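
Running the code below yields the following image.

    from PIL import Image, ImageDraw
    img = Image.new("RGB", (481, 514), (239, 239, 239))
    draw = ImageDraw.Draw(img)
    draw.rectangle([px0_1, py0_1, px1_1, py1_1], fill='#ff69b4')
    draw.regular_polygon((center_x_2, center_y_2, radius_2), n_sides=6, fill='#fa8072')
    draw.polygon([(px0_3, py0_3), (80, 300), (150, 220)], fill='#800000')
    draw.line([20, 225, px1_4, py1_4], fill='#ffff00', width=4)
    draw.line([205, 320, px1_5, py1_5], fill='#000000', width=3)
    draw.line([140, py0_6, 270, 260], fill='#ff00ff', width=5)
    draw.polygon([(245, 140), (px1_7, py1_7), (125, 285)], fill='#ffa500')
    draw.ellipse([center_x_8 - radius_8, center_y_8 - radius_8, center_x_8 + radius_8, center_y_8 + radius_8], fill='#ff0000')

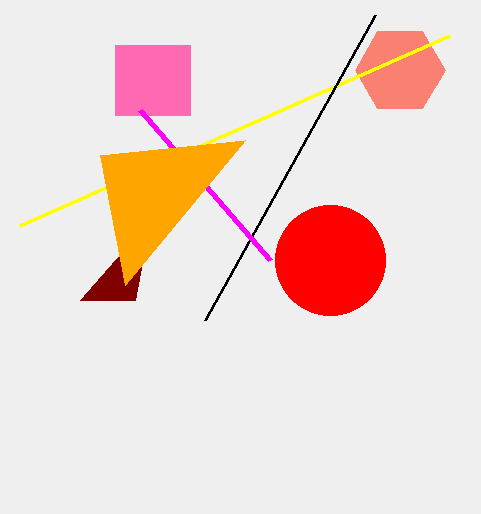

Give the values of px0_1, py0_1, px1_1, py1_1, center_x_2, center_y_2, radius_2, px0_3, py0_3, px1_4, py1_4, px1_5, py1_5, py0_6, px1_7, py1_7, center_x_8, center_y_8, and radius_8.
px0_1 = 115
py0_1 = 45
px1_1 = 190
py1_1 = 115
center_x_2 = 400
center_y_2 = 70
radius_2 = 45
px0_3 = 135
py0_3 = 300
px1_4 = 450
py1_4 = 35
px1_5 = 375
py1_5 = 15
py0_6 = 110
px1_7 = 100
py1_7 = 155
center_x_8 = 330
center_y_8 = 260
radius_8 = 55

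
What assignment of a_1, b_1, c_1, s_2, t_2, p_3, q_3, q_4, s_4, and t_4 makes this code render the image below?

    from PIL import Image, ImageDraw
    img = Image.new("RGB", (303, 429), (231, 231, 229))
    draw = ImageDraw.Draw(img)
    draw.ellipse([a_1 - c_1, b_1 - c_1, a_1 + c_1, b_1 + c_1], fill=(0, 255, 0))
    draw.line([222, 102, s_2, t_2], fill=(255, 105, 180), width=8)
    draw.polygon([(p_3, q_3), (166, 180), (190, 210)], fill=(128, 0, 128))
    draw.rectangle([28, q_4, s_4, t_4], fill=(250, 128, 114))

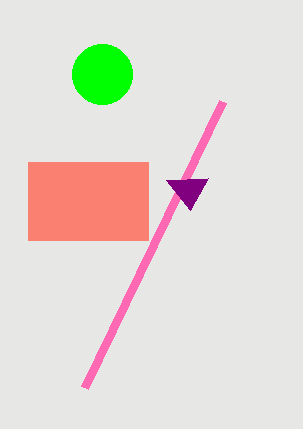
a_1 = 102
b_1 = 74
c_1 = 30
s_2 = 84
t_2 = 388
p_3 = 208
q_3 = 178
q_4 = 162
s_4 = 148
t_4 = 240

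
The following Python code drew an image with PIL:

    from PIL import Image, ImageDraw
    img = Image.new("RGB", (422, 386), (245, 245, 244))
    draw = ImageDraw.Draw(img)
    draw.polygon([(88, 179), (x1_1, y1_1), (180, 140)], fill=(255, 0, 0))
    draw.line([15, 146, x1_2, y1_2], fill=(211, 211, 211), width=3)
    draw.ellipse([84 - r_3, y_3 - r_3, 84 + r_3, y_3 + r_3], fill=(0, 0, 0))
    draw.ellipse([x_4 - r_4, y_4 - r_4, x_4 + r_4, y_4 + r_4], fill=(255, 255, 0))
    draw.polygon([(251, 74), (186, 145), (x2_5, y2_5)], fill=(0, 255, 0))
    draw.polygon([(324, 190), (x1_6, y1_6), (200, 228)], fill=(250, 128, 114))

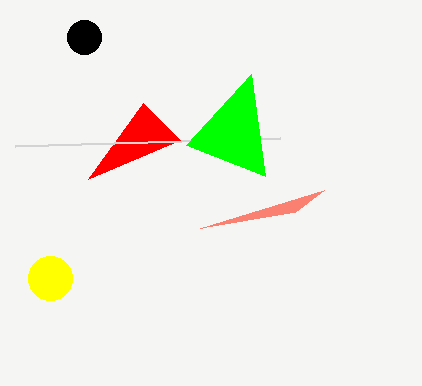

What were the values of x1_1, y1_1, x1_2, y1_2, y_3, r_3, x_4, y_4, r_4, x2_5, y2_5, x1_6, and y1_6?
x1_1 = 143; y1_1 = 103; x1_2 = 280; y1_2 = 138; y_3 = 37; r_3 = 17; x_4 = 50; y_4 = 278; r_4 = 22; x2_5 = 265; y2_5 = 176; x1_6 = 295; y1_6 = 212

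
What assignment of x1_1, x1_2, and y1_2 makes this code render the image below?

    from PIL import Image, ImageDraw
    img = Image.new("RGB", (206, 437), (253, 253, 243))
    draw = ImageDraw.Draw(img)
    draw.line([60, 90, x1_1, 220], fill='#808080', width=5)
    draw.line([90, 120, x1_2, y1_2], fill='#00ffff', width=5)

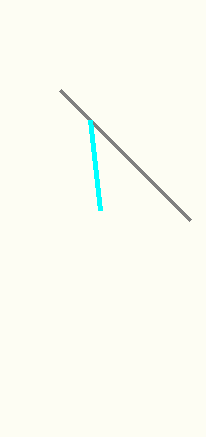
x1_1 = 190; x1_2 = 100; y1_2 = 210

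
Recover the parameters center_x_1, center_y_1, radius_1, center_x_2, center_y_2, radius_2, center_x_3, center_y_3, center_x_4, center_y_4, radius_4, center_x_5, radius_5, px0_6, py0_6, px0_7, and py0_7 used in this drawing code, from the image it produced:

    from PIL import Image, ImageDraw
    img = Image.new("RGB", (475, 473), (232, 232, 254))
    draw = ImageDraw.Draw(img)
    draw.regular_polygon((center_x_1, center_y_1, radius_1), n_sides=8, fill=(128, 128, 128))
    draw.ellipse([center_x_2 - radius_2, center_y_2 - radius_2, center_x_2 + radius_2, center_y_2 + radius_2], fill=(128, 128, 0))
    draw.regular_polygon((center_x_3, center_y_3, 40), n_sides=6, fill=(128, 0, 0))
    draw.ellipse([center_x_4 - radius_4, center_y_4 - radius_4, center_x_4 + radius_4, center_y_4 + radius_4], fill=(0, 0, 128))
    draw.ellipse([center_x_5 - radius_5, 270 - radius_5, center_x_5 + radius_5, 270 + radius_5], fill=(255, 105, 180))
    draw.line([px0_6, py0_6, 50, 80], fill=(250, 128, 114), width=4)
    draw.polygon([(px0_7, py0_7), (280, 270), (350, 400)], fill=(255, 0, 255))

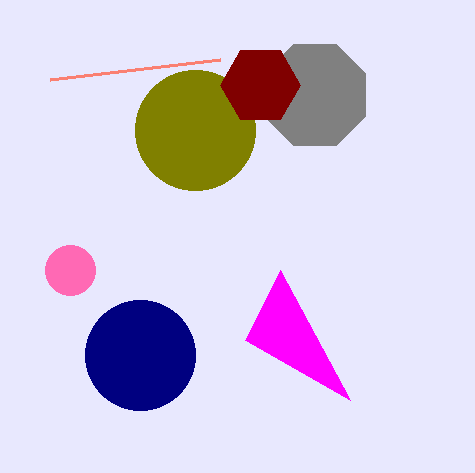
center_x_1 = 315; center_y_1 = 95; radius_1 = 55; center_x_2 = 195; center_y_2 = 130; radius_2 = 60; center_x_3 = 260; center_y_3 = 85; center_x_4 = 140; center_y_4 = 355; radius_4 = 55; center_x_5 = 70; radius_5 = 25; px0_6 = 220; py0_6 = 60; px0_7 = 245; py0_7 = 340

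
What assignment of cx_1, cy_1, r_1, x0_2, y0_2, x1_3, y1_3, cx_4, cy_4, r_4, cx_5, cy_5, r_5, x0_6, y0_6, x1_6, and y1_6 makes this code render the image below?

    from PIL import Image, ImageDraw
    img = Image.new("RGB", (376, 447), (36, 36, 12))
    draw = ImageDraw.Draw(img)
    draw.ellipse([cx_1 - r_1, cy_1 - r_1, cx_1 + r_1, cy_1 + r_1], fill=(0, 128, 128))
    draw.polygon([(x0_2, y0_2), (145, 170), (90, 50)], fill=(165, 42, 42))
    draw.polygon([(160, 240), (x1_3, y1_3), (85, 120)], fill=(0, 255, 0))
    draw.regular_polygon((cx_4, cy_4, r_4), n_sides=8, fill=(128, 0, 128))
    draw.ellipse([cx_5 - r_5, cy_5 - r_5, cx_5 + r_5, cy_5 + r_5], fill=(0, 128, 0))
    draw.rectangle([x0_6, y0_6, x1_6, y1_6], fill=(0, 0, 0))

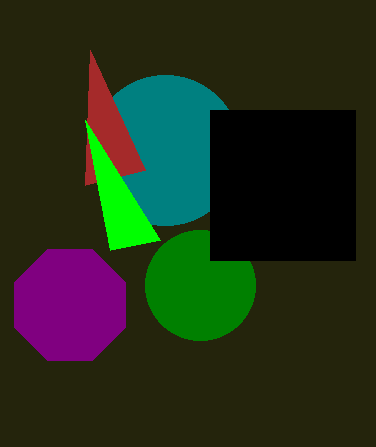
cx_1 = 165; cy_1 = 150; r_1 = 75; x0_2 = 85; y0_2 = 185; x1_3 = 110; y1_3 = 250; cx_4 = 70; cy_4 = 305; r_4 = 60; cx_5 = 200; cy_5 = 285; r_5 = 55; x0_6 = 210; y0_6 = 110; x1_6 = 355; y1_6 = 260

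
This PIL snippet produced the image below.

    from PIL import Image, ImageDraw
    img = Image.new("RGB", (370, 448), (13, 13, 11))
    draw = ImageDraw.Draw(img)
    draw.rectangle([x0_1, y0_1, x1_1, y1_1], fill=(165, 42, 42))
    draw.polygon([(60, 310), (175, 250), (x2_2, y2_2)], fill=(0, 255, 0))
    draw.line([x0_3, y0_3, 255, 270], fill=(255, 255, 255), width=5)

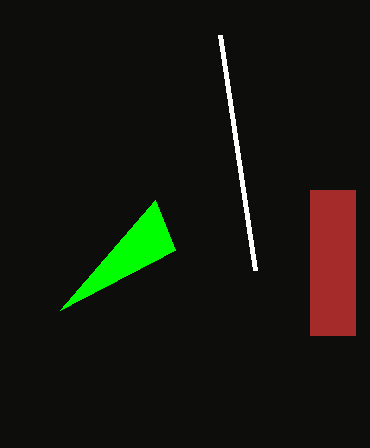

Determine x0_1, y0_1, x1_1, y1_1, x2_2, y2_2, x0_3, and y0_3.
x0_1 = 310, y0_1 = 190, x1_1 = 355, y1_1 = 335, x2_2 = 155, y2_2 = 200, x0_3 = 220, y0_3 = 35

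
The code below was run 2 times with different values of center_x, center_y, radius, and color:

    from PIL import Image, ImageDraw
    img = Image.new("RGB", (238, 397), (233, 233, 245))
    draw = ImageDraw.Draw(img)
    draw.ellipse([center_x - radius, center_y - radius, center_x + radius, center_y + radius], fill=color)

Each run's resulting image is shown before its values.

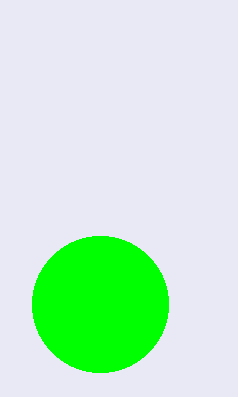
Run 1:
center_x = 100
center_y = 304
radius = 68
color = 'lime'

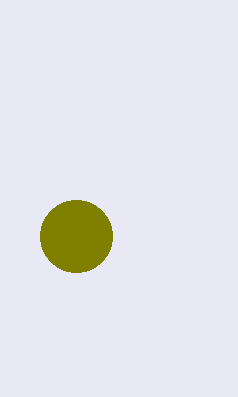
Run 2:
center_x = 76
center_y = 236
radius = 36
color = 'olive'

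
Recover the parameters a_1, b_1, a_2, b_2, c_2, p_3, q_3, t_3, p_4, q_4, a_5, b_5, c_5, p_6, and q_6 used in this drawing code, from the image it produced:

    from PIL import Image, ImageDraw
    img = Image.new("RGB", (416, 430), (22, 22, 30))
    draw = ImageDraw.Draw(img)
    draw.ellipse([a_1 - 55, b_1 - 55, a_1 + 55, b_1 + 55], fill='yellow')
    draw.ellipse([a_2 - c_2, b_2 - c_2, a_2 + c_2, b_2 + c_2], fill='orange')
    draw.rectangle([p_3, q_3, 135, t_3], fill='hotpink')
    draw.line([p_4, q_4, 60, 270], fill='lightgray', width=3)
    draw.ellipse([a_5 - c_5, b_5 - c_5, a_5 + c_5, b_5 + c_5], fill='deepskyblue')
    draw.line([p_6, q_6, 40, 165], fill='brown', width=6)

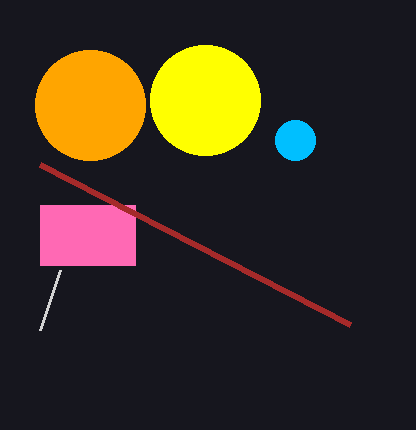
a_1 = 205; b_1 = 100; a_2 = 90; b_2 = 105; c_2 = 55; p_3 = 40; q_3 = 205; t_3 = 265; p_4 = 40; q_4 = 330; a_5 = 295; b_5 = 140; c_5 = 20; p_6 = 350; q_6 = 325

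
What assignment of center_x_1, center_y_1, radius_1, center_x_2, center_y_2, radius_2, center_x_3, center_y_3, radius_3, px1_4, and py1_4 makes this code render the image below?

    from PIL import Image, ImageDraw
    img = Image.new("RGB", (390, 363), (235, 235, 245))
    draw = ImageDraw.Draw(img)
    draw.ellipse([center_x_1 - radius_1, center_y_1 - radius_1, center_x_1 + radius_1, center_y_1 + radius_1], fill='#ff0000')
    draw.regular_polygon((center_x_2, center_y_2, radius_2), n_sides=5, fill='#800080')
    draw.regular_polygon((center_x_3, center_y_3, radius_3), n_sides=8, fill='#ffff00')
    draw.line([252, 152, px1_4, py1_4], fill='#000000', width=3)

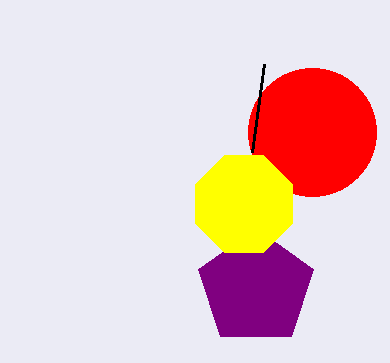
center_x_1 = 312; center_y_1 = 132; radius_1 = 64; center_x_2 = 256; center_y_2 = 288; radius_2 = 60; center_x_3 = 244; center_y_3 = 204; radius_3 = 52; px1_4 = 264; py1_4 = 64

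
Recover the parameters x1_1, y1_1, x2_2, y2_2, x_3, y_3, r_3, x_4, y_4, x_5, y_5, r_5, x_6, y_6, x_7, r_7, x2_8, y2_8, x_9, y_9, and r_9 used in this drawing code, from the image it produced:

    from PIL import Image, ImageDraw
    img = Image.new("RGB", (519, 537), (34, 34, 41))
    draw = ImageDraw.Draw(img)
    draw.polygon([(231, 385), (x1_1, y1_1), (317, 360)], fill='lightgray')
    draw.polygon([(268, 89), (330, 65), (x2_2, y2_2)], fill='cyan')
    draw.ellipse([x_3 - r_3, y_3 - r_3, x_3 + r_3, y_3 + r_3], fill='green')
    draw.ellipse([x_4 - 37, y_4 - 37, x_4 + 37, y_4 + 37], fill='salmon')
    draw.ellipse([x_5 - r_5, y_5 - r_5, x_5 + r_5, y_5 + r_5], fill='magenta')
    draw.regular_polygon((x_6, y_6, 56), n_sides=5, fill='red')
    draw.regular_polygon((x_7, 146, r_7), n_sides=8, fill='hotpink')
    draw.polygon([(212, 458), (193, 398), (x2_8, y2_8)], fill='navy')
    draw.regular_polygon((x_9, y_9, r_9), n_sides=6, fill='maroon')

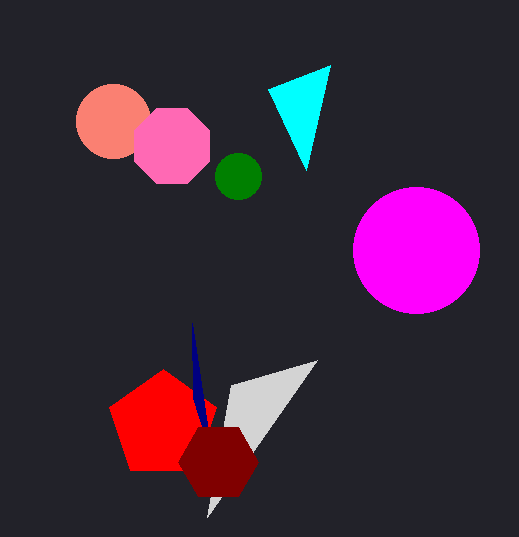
x1_1 = 207, y1_1 = 517, x2_2 = 306, y2_2 = 170, x_3 = 238, y_3 = 176, r_3 = 23, x_4 = 113, y_4 = 121, x_5 = 416, y_5 = 250, r_5 = 63, x_6 = 163, y_6 = 425, x_7 = 172, r_7 = 41, x2_8 = 192, y2_8 = 323, x_9 = 218, y_9 = 462, r_9 = 40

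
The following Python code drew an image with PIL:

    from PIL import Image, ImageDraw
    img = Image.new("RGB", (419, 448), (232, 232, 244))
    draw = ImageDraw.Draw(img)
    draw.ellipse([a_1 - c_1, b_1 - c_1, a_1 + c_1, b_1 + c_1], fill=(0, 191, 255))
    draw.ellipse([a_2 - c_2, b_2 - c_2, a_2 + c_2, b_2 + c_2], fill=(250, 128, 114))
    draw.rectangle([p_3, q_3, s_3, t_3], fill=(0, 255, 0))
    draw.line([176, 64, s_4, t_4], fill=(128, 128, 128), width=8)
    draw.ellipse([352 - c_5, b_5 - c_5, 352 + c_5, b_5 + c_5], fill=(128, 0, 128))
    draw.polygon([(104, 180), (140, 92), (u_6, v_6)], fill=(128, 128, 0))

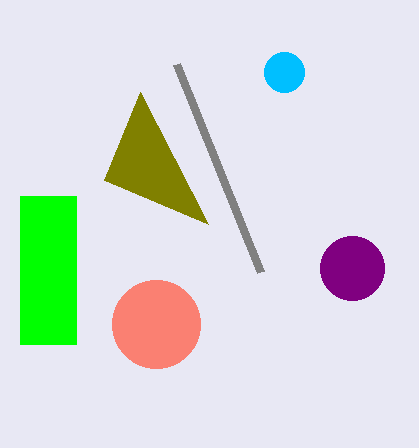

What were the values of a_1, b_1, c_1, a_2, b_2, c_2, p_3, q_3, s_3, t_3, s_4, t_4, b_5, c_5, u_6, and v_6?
a_1 = 284; b_1 = 72; c_1 = 20; a_2 = 156; b_2 = 324; c_2 = 44; p_3 = 20; q_3 = 196; s_3 = 76; t_3 = 344; s_4 = 260; t_4 = 272; b_5 = 268; c_5 = 32; u_6 = 208; v_6 = 224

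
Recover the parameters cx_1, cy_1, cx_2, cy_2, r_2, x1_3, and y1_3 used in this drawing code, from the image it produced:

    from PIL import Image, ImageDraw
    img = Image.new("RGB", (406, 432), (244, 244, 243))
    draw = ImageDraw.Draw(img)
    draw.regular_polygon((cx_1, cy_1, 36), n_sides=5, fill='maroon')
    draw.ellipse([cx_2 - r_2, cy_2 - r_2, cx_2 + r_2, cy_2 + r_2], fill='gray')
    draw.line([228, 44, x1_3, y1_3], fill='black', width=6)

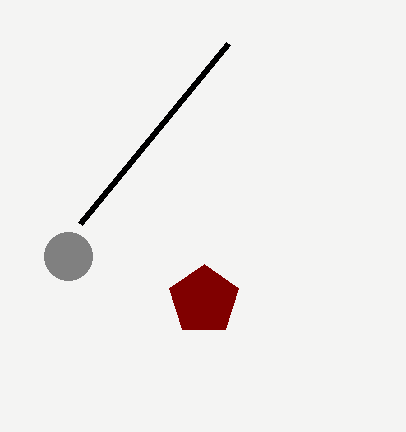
cx_1 = 204
cy_1 = 300
cx_2 = 68
cy_2 = 256
r_2 = 24
x1_3 = 80
y1_3 = 224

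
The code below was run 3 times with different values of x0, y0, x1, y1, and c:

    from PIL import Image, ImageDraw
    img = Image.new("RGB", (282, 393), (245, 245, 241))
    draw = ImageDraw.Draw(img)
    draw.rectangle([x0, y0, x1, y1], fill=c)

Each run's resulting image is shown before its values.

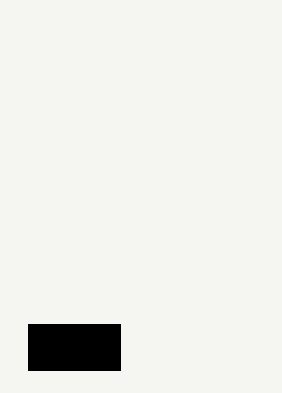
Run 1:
x0 = 28; y0 = 324; x1 = 120; y1 = 370; c = 'black'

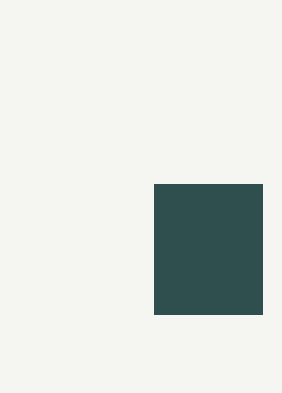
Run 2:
x0 = 154; y0 = 184; x1 = 262; y1 = 314; c = 'darkslategray'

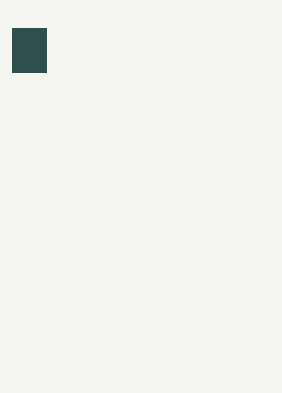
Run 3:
x0 = 12
y0 = 28
x1 = 46
y1 = 72
c = 'darkslategray'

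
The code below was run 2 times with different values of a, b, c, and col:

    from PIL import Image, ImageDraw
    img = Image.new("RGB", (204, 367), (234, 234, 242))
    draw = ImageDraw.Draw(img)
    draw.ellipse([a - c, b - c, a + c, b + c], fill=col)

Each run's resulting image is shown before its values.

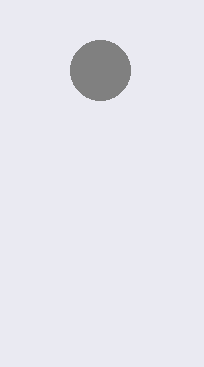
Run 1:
a = 100
b = 70
c = 30
col = 'gray'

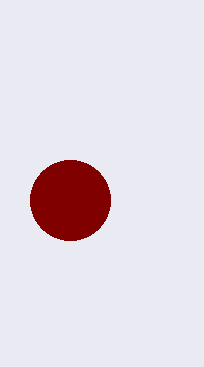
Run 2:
a = 70, b = 200, c = 40, col = 'maroon'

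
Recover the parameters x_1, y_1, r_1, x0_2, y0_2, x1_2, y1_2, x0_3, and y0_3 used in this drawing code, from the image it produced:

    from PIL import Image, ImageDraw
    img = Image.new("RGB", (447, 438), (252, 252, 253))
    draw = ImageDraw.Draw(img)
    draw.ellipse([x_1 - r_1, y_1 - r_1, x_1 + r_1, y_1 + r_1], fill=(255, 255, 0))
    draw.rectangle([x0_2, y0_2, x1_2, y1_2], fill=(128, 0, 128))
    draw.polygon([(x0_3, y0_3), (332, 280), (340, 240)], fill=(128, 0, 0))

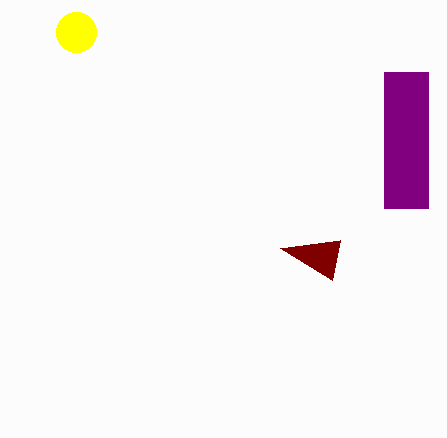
x_1 = 76, y_1 = 32, r_1 = 20, x0_2 = 384, y0_2 = 72, x1_2 = 428, y1_2 = 208, x0_3 = 280, y0_3 = 248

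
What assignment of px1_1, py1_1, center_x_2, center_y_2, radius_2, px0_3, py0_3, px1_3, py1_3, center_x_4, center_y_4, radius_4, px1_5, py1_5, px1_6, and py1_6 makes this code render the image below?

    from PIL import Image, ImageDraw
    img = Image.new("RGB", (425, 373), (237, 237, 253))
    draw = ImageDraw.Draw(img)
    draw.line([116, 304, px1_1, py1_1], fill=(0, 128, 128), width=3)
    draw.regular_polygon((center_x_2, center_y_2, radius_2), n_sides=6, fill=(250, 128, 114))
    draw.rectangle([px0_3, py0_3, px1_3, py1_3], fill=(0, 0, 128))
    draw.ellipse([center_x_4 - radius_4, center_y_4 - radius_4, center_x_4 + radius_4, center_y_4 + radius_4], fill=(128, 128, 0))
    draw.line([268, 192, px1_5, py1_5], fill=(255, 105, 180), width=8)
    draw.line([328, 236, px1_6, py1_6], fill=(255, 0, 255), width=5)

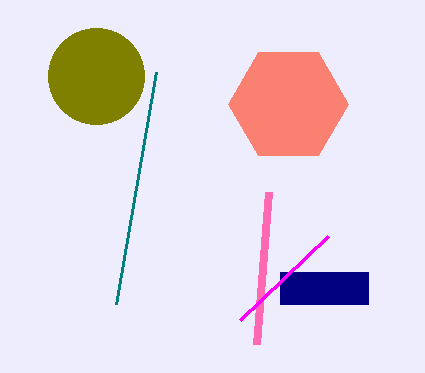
px1_1 = 156, py1_1 = 72, center_x_2 = 288, center_y_2 = 104, radius_2 = 60, px0_3 = 280, py0_3 = 272, px1_3 = 368, py1_3 = 304, center_x_4 = 96, center_y_4 = 76, radius_4 = 48, px1_5 = 256, py1_5 = 344, px1_6 = 240, py1_6 = 320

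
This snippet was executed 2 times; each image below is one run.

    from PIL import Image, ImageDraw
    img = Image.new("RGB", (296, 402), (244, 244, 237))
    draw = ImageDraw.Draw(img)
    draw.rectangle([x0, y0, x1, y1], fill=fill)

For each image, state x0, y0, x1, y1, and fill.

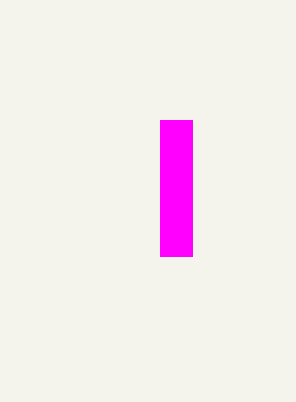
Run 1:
x0 = 160
y0 = 120
x1 = 192
y1 = 256
fill = 'magenta'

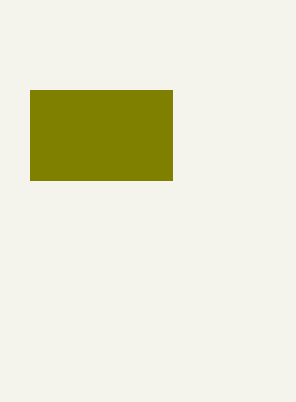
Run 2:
x0 = 30, y0 = 90, x1 = 172, y1 = 180, fill = 'olive'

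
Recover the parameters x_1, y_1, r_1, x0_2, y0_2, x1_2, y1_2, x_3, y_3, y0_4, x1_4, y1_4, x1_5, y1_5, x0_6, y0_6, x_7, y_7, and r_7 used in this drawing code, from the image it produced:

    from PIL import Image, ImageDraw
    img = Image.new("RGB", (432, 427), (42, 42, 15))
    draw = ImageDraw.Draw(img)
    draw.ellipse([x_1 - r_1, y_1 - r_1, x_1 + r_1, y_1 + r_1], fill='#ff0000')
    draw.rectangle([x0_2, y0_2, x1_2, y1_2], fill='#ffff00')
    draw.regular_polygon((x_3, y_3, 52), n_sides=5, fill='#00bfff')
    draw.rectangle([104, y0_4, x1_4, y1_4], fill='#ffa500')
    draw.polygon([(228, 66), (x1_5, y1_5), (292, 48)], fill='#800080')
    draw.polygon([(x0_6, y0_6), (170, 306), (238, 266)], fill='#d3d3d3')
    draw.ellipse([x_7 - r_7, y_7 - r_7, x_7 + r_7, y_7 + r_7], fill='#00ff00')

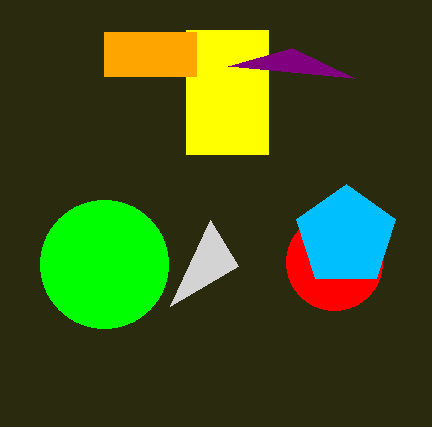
x_1 = 334; y_1 = 262; r_1 = 48; x0_2 = 186; y0_2 = 30; x1_2 = 268; y1_2 = 154; x_3 = 346; y_3 = 236; y0_4 = 32; x1_4 = 196; y1_4 = 76; x1_5 = 354; y1_5 = 78; x0_6 = 210; y0_6 = 220; x_7 = 104; y_7 = 264; r_7 = 64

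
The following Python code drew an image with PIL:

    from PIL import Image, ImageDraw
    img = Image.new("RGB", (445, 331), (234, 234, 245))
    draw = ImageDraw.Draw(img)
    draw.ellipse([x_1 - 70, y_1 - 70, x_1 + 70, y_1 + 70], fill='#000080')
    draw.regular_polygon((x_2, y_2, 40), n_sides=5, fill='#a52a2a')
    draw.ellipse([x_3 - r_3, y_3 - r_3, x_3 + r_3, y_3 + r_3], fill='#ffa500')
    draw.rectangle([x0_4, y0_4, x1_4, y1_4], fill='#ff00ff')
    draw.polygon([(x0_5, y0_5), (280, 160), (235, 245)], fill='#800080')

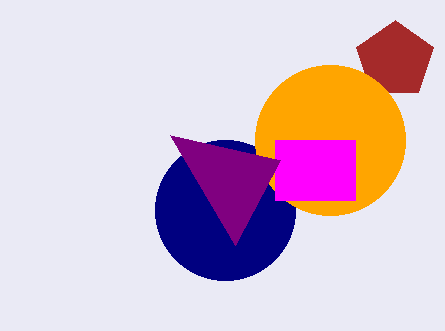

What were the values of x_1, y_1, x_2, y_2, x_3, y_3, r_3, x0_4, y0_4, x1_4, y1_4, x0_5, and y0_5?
x_1 = 225, y_1 = 210, x_2 = 395, y_2 = 60, x_3 = 330, y_3 = 140, r_3 = 75, x0_4 = 275, y0_4 = 140, x1_4 = 355, y1_4 = 200, x0_5 = 170, y0_5 = 135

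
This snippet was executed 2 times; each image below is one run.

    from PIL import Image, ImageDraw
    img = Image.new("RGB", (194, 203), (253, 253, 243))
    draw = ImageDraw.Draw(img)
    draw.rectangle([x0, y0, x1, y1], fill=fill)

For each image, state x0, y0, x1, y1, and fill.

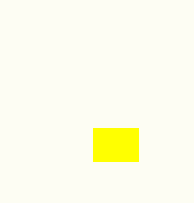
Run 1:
x0 = 93; y0 = 128; x1 = 138; y1 = 161; fill = 'yellow'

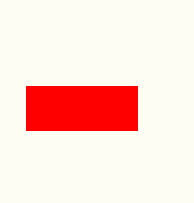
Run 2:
x0 = 26
y0 = 86
x1 = 137
y1 = 130
fill = 'red'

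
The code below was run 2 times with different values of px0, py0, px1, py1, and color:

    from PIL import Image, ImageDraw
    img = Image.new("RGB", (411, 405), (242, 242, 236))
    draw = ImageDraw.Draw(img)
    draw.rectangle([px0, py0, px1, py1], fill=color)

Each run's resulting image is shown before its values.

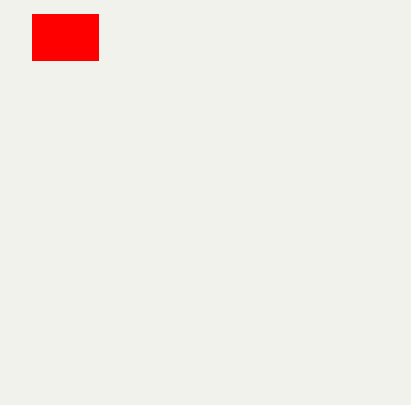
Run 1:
px0 = 32
py0 = 14
px1 = 98
py1 = 60
color = 'red'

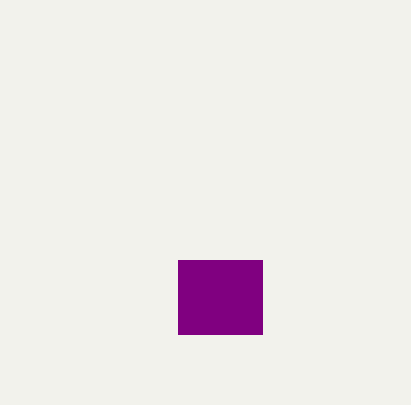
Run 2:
px0 = 178, py0 = 260, px1 = 262, py1 = 334, color = 'purple'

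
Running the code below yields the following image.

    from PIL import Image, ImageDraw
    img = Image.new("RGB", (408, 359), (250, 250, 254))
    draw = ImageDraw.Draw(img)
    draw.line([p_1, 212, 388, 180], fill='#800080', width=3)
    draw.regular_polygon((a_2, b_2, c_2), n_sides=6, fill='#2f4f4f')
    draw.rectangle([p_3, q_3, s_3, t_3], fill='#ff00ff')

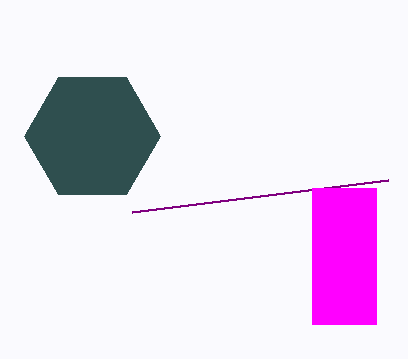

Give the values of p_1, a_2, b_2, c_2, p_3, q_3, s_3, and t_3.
p_1 = 132
a_2 = 92
b_2 = 136
c_2 = 68
p_3 = 312
q_3 = 188
s_3 = 376
t_3 = 324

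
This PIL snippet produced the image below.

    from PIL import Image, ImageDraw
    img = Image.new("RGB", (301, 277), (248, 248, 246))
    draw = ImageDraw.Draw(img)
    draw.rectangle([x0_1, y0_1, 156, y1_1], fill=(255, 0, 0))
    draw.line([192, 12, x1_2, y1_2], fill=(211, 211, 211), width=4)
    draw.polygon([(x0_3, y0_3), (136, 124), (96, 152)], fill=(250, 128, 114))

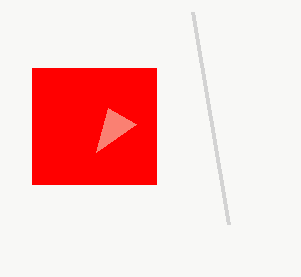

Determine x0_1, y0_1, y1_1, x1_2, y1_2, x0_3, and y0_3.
x0_1 = 32, y0_1 = 68, y1_1 = 184, x1_2 = 228, y1_2 = 224, x0_3 = 108, y0_3 = 108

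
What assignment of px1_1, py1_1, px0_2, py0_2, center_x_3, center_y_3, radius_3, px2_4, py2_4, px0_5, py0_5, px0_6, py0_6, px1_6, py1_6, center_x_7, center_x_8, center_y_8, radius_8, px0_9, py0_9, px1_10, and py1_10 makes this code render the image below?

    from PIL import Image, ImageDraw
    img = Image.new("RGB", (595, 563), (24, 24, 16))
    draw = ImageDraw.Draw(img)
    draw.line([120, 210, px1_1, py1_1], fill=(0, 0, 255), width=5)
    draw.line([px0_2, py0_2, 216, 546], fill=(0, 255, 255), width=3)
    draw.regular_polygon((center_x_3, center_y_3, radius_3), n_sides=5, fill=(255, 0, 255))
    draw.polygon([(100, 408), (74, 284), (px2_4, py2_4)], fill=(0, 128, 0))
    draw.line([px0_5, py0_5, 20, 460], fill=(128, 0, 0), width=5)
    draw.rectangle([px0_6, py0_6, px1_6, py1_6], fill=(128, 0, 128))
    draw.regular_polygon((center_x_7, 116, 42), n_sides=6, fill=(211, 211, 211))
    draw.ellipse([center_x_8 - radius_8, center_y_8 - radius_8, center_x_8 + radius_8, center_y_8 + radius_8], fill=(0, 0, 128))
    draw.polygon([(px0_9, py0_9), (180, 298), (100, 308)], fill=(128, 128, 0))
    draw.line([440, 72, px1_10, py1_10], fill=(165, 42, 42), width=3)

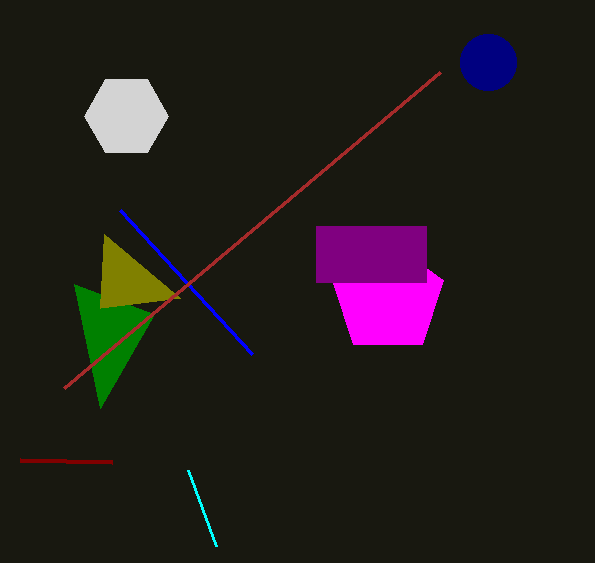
px1_1 = 252
py1_1 = 354
px0_2 = 188
py0_2 = 470
center_x_3 = 388
center_y_3 = 298
radius_3 = 58
px2_4 = 154
py2_4 = 314
px0_5 = 112
py0_5 = 462
px0_6 = 316
py0_6 = 226
px1_6 = 426
py1_6 = 282
center_x_7 = 126
center_x_8 = 488
center_y_8 = 62
radius_8 = 28
px0_9 = 104
py0_9 = 234
px1_10 = 64
py1_10 = 388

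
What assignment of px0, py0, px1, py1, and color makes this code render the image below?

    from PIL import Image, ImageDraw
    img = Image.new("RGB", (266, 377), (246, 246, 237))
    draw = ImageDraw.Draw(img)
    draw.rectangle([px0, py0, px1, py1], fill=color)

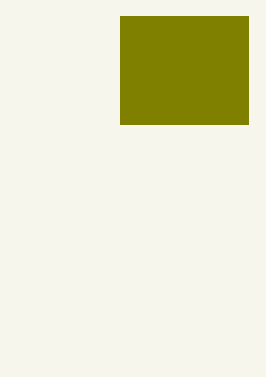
px0 = 120
py0 = 16
px1 = 248
py1 = 124
color = 'olive'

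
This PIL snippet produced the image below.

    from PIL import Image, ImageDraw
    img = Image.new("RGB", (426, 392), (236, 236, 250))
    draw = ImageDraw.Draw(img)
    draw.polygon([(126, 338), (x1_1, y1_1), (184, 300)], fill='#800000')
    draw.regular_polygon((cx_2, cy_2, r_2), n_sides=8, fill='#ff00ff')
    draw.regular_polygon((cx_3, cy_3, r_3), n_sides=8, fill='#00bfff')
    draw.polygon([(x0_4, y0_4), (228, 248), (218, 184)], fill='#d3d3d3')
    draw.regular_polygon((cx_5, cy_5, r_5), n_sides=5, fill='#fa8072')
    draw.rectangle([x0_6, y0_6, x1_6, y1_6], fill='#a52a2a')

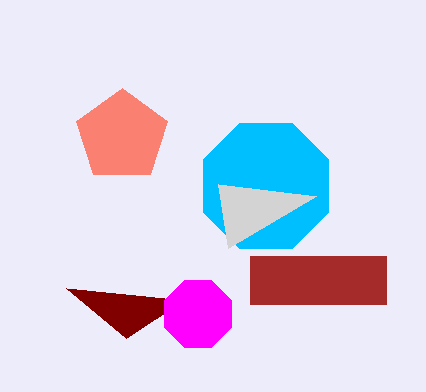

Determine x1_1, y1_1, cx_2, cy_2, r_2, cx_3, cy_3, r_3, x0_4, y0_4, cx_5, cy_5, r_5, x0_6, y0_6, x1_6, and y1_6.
x1_1 = 66, y1_1 = 288, cx_2 = 198, cy_2 = 314, r_2 = 36, cx_3 = 266, cy_3 = 186, r_3 = 68, x0_4 = 316, y0_4 = 196, cx_5 = 122, cy_5 = 136, r_5 = 48, x0_6 = 250, y0_6 = 256, x1_6 = 386, y1_6 = 304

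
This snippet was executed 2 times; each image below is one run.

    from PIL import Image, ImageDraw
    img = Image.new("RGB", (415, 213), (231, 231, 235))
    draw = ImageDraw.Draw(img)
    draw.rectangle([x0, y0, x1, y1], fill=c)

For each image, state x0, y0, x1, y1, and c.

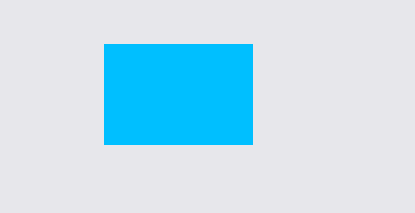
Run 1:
x0 = 104, y0 = 44, x1 = 252, y1 = 144, c = 'deepskyblue'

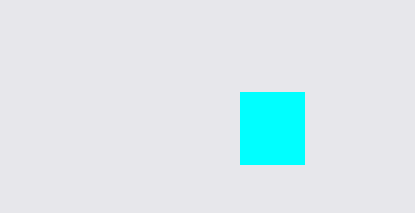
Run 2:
x0 = 240; y0 = 92; x1 = 304; y1 = 164; c = 'cyan'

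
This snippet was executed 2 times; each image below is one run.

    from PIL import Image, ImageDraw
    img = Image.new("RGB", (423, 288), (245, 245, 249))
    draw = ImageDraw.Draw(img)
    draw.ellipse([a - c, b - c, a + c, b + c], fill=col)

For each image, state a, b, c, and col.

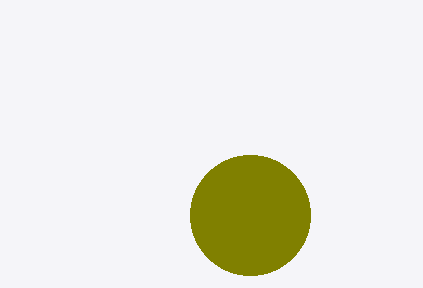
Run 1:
a = 250
b = 215
c = 60
col = 'olive'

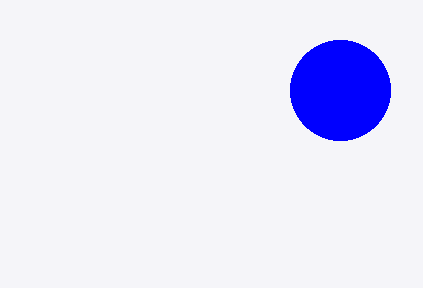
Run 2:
a = 340; b = 90; c = 50; col = 'blue'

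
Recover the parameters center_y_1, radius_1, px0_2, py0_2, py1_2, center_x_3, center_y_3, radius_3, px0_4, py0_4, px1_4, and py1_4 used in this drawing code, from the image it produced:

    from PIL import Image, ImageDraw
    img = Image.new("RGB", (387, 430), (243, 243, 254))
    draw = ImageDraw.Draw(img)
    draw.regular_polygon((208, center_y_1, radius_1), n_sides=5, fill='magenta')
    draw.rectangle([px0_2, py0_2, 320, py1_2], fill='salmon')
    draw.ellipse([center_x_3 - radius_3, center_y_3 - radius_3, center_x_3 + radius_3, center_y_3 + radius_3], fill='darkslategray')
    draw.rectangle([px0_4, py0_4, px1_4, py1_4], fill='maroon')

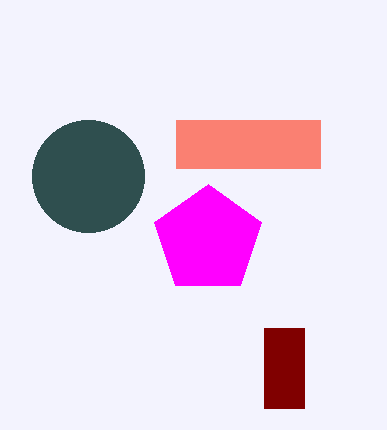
center_y_1 = 240
radius_1 = 56
px0_2 = 176
py0_2 = 120
py1_2 = 168
center_x_3 = 88
center_y_3 = 176
radius_3 = 56
px0_4 = 264
py0_4 = 328
px1_4 = 304
py1_4 = 408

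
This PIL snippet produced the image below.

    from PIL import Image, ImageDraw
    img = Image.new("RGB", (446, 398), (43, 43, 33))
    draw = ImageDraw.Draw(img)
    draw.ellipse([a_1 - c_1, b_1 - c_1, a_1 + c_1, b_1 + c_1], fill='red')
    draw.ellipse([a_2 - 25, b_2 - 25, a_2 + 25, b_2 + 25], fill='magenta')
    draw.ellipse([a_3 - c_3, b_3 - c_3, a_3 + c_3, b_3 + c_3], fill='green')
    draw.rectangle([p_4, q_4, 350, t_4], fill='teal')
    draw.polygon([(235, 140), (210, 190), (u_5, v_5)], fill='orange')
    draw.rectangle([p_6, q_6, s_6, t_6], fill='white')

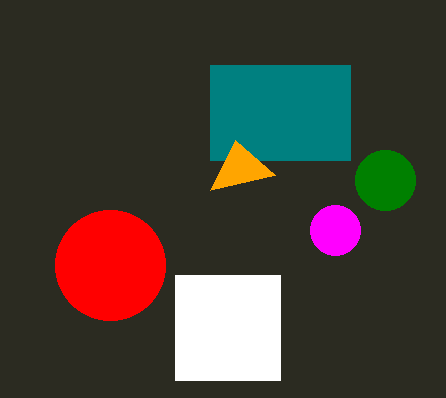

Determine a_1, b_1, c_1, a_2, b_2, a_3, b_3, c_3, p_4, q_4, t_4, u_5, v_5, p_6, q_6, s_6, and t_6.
a_1 = 110, b_1 = 265, c_1 = 55, a_2 = 335, b_2 = 230, a_3 = 385, b_3 = 180, c_3 = 30, p_4 = 210, q_4 = 65, t_4 = 160, u_5 = 275, v_5 = 175, p_6 = 175, q_6 = 275, s_6 = 280, t_6 = 380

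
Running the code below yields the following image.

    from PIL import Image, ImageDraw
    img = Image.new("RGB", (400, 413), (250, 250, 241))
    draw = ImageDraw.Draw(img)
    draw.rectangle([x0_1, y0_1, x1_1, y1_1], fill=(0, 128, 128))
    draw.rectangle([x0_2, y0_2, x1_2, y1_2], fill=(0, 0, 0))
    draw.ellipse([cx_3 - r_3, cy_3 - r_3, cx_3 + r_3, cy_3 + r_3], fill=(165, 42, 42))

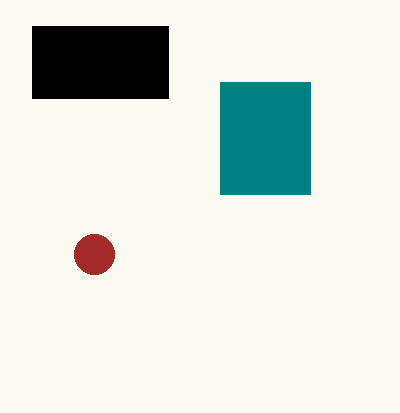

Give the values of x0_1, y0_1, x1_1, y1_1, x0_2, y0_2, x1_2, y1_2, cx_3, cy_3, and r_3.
x0_1 = 220
y0_1 = 82
x1_1 = 310
y1_1 = 194
x0_2 = 32
y0_2 = 26
x1_2 = 168
y1_2 = 98
cx_3 = 94
cy_3 = 254
r_3 = 20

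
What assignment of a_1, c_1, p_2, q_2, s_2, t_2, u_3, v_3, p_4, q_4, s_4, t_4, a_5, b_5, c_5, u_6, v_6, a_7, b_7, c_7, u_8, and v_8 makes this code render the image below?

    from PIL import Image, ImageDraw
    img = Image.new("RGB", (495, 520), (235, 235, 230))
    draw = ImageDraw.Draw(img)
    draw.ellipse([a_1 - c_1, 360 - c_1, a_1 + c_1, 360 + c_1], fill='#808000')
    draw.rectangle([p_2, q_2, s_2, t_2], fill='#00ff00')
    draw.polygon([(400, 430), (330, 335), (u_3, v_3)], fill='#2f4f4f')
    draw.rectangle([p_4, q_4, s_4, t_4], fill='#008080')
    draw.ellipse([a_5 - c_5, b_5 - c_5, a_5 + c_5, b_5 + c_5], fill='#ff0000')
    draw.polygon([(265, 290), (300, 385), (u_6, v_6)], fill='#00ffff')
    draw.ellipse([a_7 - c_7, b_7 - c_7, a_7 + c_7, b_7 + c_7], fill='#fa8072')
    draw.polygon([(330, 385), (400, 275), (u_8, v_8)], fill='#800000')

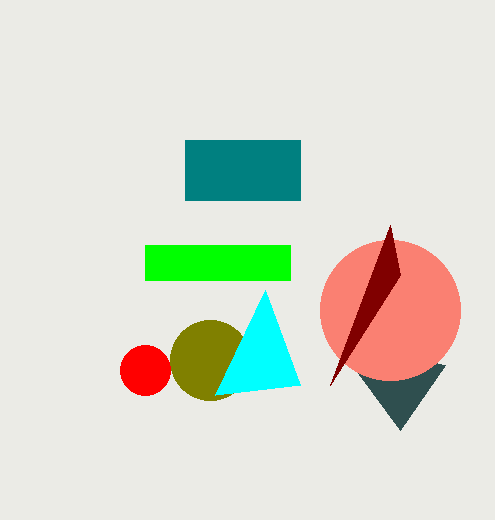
a_1 = 210, c_1 = 40, p_2 = 145, q_2 = 245, s_2 = 290, t_2 = 280, u_3 = 445, v_3 = 365, p_4 = 185, q_4 = 140, s_4 = 300, t_4 = 200, a_5 = 145, b_5 = 370, c_5 = 25, u_6 = 215, v_6 = 395, a_7 = 390, b_7 = 310, c_7 = 70, u_8 = 390, v_8 = 225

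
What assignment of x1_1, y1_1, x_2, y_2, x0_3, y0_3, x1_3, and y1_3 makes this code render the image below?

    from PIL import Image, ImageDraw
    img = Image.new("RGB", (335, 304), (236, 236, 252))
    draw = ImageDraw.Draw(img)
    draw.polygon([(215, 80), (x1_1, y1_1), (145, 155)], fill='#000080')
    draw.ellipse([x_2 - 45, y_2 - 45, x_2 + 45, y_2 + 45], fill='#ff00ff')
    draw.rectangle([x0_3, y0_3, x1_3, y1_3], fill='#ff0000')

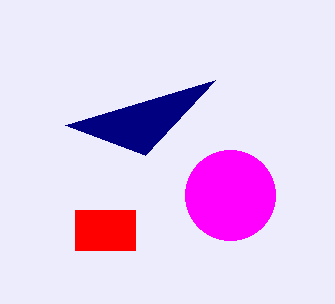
x1_1 = 65, y1_1 = 125, x_2 = 230, y_2 = 195, x0_3 = 75, y0_3 = 210, x1_3 = 135, y1_3 = 250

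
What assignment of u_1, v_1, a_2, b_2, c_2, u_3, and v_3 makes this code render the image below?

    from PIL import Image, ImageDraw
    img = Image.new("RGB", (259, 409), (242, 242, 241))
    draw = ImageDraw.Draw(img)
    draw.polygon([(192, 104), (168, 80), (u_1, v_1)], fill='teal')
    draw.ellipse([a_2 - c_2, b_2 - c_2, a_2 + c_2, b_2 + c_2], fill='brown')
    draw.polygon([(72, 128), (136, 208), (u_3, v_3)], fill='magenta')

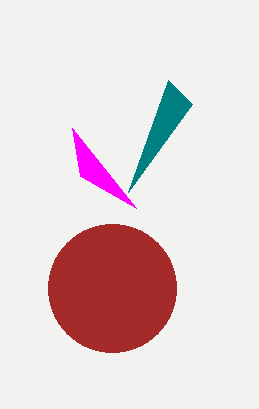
u_1 = 128, v_1 = 192, a_2 = 112, b_2 = 288, c_2 = 64, u_3 = 80, v_3 = 176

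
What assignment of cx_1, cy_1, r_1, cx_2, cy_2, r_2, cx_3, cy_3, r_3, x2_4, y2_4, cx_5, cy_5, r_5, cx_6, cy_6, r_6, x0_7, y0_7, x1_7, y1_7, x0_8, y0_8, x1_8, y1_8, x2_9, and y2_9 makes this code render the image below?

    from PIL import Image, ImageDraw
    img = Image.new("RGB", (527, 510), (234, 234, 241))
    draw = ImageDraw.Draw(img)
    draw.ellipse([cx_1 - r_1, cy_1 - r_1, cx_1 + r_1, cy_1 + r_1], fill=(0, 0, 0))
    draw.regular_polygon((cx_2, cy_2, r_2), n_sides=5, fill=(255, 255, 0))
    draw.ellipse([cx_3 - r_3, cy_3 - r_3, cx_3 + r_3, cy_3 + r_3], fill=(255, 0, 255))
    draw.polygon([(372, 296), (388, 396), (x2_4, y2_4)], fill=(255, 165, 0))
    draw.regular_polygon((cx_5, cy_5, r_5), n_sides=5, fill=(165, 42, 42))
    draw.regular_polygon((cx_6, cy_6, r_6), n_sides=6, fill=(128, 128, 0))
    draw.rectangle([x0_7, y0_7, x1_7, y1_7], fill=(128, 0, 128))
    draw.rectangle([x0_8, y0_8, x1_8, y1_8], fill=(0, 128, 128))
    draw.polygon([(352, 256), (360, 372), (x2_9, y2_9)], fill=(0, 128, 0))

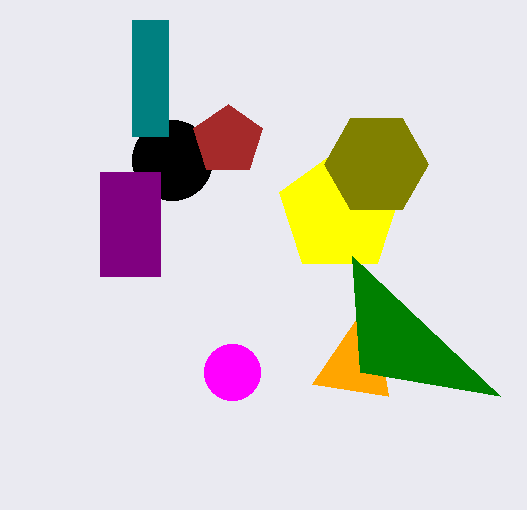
cx_1 = 172; cy_1 = 160; r_1 = 40; cx_2 = 340; cy_2 = 212; r_2 = 64; cx_3 = 232; cy_3 = 372; r_3 = 28; x2_4 = 312; y2_4 = 384; cx_5 = 228; cy_5 = 140; r_5 = 36; cx_6 = 376; cy_6 = 164; r_6 = 52; x0_7 = 100; y0_7 = 172; x1_7 = 160; y1_7 = 276; x0_8 = 132; y0_8 = 20; x1_8 = 168; y1_8 = 136; x2_9 = 500; y2_9 = 396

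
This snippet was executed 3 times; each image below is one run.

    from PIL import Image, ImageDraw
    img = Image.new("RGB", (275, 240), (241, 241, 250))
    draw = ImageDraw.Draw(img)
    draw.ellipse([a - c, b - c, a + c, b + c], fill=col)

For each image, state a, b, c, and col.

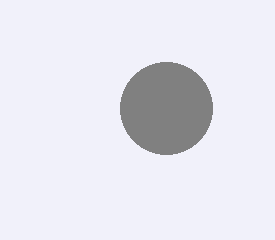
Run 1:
a = 166, b = 108, c = 46, col = 'gray'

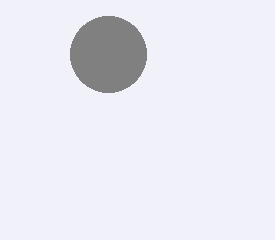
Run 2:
a = 108; b = 54; c = 38; col = 'gray'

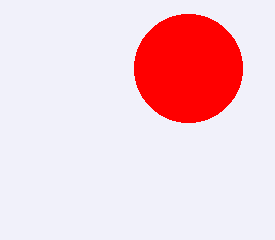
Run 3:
a = 188, b = 68, c = 54, col = 'red'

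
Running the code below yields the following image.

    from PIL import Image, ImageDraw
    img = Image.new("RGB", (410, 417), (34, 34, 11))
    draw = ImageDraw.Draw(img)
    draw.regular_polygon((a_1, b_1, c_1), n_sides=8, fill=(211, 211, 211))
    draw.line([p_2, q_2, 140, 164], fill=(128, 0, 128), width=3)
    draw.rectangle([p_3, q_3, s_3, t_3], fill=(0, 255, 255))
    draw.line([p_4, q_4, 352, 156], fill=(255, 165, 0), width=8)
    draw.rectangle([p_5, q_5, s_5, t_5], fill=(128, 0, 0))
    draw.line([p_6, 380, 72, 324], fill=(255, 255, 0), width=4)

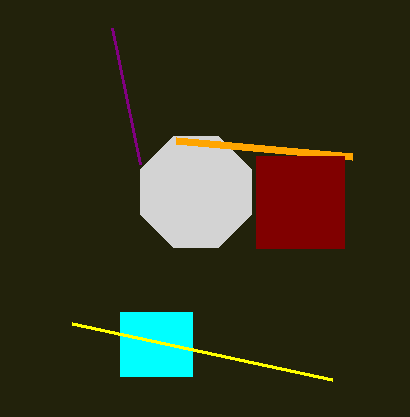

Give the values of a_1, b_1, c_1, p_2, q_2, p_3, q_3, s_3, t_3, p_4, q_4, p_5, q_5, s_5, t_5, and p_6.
a_1 = 196; b_1 = 192; c_1 = 60; p_2 = 112; q_2 = 28; p_3 = 120; q_3 = 312; s_3 = 192; t_3 = 376; p_4 = 176; q_4 = 140; p_5 = 256; q_5 = 156; s_5 = 344; t_5 = 248; p_6 = 332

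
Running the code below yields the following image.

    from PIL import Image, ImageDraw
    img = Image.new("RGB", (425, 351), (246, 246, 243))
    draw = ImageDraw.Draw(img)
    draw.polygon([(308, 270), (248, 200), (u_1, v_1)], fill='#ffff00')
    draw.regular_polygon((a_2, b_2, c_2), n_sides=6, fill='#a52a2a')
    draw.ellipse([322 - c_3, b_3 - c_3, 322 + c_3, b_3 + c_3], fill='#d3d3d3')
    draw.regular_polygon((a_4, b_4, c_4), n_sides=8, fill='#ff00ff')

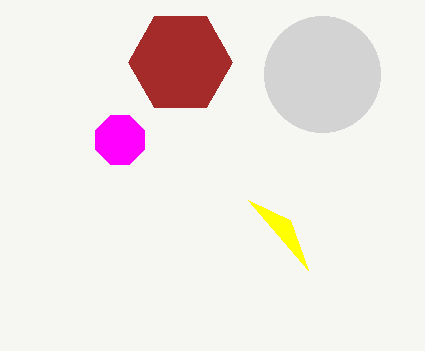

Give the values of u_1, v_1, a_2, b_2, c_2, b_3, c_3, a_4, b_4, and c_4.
u_1 = 290
v_1 = 220
a_2 = 180
b_2 = 62
c_2 = 52
b_3 = 74
c_3 = 58
a_4 = 120
b_4 = 140
c_4 = 26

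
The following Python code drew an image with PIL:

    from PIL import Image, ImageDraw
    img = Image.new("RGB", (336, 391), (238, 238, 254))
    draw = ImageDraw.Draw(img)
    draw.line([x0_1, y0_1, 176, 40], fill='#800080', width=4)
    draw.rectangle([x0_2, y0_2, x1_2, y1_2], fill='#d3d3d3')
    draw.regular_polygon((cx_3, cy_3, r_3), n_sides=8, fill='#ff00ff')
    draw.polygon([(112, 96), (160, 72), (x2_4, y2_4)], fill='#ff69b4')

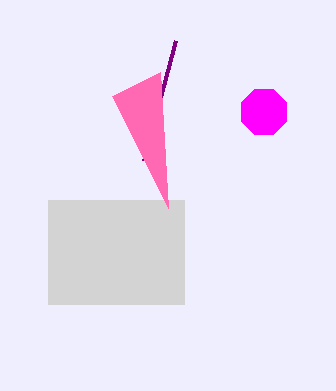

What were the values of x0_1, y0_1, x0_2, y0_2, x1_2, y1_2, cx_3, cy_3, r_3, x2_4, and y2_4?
x0_1 = 144
y0_1 = 160
x0_2 = 48
y0_2 = 200
x1_2 = 184
y1_2 = 304
cx_3 = 264
cy_3 = 112
r_3 = 24
x2_4 = 168
y2_4 = 208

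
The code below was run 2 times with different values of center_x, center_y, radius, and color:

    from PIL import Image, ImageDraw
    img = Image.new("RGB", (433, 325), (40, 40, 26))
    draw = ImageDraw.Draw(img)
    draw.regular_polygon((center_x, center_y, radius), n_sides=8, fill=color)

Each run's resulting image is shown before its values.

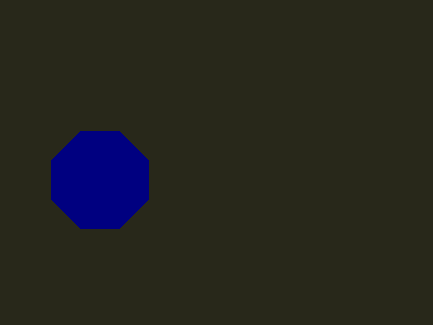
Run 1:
center_x = 100, center_y = 180, radius = 52, color = 'navy'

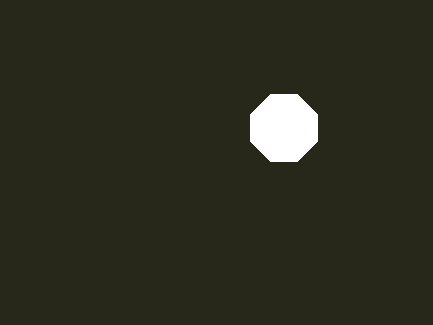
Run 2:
center_x = 284, center_y = 128, radius = 36, color = 'white'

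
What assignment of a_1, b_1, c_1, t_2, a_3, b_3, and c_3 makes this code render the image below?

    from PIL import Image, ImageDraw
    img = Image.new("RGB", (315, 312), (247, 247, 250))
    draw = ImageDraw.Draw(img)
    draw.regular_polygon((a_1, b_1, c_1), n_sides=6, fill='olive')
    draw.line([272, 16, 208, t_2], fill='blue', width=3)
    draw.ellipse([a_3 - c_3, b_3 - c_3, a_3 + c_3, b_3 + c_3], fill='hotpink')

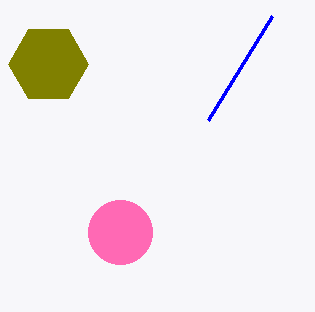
a_1 = 48; b_1 = 64; c_1 = 40; t_2 = 120; a_3 = 120; b_3 = 232; c_3 = 32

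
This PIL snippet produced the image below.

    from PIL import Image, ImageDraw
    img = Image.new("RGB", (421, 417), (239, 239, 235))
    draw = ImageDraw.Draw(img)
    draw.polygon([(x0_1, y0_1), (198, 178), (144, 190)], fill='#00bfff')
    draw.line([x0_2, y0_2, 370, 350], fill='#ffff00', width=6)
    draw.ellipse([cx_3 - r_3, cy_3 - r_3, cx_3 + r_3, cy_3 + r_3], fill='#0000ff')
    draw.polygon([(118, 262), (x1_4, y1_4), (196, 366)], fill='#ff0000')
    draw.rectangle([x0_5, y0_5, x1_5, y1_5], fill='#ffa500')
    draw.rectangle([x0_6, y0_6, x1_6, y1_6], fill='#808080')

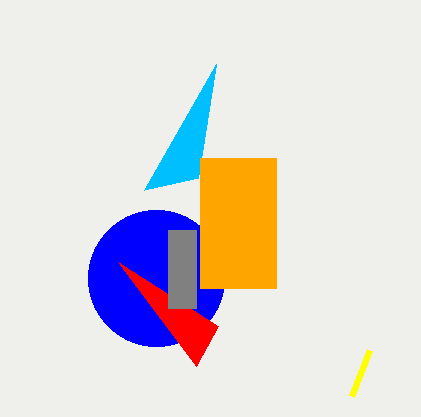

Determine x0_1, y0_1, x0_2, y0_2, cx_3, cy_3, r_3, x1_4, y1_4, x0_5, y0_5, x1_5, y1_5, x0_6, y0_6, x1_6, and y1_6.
x0_1 = 216, y0_1 = 64, x0_2 = 352, y0_2 = 396, cx_3 = 156, cy_3 = 278, r_3 = 68, x1_4 = 218, y1_4 = 326, x0_5 = 200, y0_5 = 158, x1_5 = 276, y1_5 = 288, x0_6 = 168, y0_6 = 230, x1_6 = 196, y1_6 = 308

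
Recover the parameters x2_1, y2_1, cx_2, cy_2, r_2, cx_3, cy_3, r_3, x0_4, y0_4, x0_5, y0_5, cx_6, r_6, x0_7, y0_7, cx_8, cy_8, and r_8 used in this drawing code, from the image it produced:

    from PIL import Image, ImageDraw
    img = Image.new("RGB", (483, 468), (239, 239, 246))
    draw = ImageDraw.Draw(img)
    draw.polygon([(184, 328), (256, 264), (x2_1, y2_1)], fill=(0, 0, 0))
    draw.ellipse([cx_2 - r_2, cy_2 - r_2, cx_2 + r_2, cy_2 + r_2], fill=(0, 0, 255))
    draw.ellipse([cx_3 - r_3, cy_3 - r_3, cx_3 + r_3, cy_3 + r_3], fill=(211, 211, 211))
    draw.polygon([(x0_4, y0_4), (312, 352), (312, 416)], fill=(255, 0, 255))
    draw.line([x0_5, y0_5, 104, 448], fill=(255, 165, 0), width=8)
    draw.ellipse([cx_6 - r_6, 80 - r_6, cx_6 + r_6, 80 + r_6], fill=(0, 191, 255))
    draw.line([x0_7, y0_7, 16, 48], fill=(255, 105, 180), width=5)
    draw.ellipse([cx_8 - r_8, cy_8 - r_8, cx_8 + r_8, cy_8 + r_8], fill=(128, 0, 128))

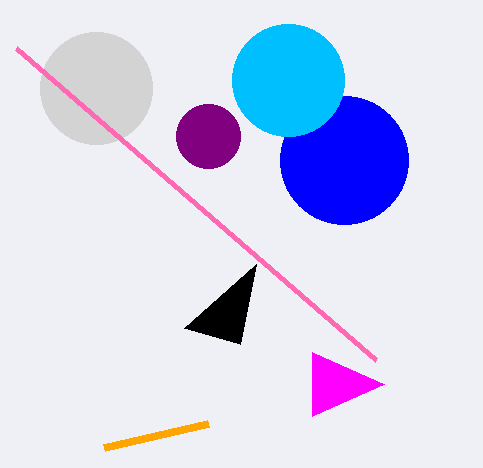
x2_1 = 240; y2_1 = 344; cx_2 = 344; cy_2 = 160; r_2 = 64; cx_3 = 96; cy_3 = 88; r_3 = 56; x0_4 = 384; y0_4 = 384; x0_5 = 208; y0_5 = 424; cx_6 = 288; r_6 = 56; x0_7 = 376; y0_7 = 360; cx_8 = 208; cy_8 = 136; r_8 = 32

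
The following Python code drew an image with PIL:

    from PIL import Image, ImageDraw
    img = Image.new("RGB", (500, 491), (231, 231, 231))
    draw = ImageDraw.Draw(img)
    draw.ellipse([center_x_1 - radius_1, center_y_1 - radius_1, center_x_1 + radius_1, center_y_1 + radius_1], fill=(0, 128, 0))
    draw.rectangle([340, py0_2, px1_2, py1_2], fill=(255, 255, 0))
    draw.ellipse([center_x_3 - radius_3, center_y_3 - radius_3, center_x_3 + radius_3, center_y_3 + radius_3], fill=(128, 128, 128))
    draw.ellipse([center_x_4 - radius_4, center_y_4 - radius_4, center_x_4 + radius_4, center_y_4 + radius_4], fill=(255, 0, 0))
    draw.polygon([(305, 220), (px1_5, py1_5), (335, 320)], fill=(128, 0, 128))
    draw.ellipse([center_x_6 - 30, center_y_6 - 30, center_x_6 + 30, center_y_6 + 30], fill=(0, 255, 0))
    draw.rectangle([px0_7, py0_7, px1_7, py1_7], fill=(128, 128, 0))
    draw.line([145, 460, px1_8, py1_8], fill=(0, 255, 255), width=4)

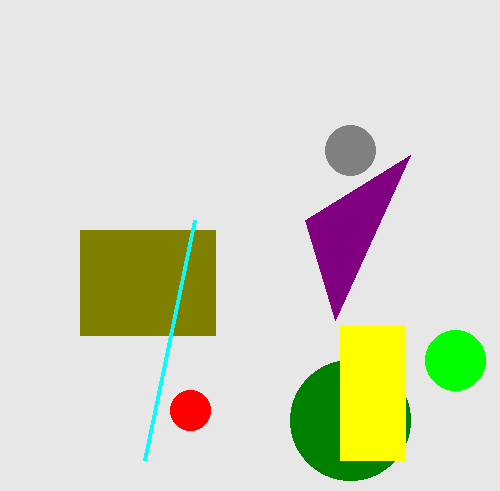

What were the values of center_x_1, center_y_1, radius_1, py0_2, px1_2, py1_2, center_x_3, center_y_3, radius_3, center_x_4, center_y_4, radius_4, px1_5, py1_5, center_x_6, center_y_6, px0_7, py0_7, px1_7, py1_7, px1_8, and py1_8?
center_x_1 = 350; center_y_1 = 420; radius_1 = 60; py0_2 = 325; px1_2 = 405; py1_2 = 460; center_x_3 = 350; center_y_3 = 150; radius_3 = 25; center_x_4 = 190; center_y_4 = 410; radius_4 = 20; px1_5 = 410; py1_5 = 155; center_x_6 = 455; center_y_6 = 360; px0_7 = 80; py0_7 = 230; px1_7 = 215; py1_7 = 335; px1_8 = 195; py1_8 = 220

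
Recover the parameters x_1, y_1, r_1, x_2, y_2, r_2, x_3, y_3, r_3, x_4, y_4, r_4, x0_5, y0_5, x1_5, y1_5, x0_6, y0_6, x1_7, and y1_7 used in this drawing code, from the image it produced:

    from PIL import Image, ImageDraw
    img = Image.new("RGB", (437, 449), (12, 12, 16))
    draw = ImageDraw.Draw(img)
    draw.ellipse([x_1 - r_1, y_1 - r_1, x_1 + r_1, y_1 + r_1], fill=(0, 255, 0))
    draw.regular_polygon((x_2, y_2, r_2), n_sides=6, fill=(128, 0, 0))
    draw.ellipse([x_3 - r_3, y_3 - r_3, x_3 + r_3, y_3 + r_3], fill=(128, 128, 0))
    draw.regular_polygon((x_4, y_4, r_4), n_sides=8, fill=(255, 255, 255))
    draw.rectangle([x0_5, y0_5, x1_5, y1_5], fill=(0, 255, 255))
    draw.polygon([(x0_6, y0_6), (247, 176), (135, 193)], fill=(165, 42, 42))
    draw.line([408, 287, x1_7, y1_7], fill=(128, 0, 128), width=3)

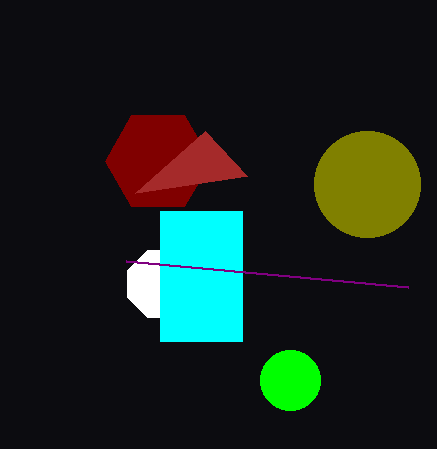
x_1 = 290
y_1 = 380
r_1 = 30
x_2 = 158
y_2 = 161
r_2 = 53
x_3 = 367
y_3 = 184
r_3 = 53
x_4 = 161
y_4 = 284
r_4 = 36
x0_5 = 160
y0_5 = 211
x1_5 = 242
y1_5 = 341
x0_6 = 205
y0_6 = 131
x1_7 = 126
y1_7 = 261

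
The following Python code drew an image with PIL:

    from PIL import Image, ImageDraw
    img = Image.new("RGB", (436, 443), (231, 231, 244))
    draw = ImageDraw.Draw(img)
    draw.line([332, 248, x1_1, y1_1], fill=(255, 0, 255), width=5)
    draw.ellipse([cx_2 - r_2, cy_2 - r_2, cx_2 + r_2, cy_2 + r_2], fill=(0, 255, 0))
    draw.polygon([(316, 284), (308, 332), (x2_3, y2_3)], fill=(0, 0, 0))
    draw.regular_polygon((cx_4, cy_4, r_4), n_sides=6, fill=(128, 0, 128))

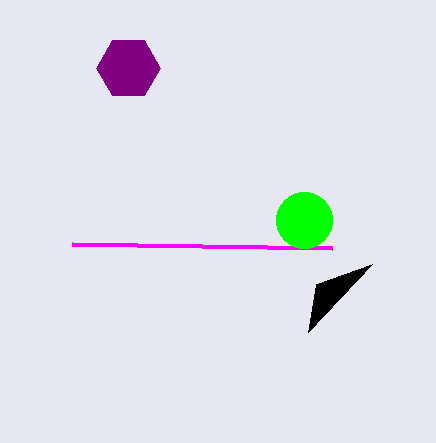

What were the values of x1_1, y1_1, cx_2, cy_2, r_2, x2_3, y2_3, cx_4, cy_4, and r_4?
x1_1 = 72
y1_1 = 244
cx_2 = 304
cy_2 = 220
r_2 = 28
x2_3 = 372
y2_3 = 264
cx_4 = 128
cy_4 = 68
r_4 = 32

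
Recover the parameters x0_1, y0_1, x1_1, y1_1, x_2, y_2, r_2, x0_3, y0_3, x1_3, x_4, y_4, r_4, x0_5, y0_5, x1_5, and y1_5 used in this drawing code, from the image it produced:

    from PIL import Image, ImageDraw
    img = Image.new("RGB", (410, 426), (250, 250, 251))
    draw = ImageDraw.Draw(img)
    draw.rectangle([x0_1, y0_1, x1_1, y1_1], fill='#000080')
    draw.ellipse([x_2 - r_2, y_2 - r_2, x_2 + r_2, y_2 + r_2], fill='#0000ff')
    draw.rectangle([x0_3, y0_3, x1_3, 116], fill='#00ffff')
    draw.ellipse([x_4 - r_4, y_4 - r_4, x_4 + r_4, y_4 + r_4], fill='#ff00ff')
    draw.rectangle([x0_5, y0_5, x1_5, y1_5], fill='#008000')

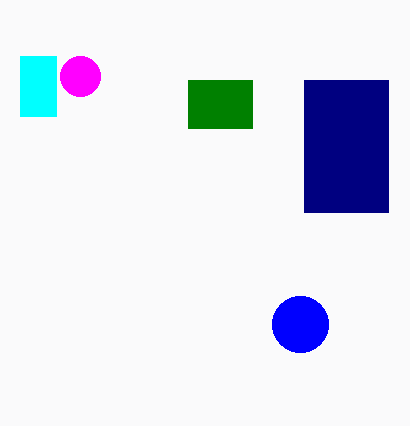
x0_1 = 304; y0_1 = 80; x1_1 = 388; y1_1 = 212; x_2 = 300; y_2 = 324; r_2 = 28; x0_3 = 20; y0_3 = 56; x1_3 = 56; x_4 = 80; y_4 = 76; r_4 = 20; x0_5 = 188; y0_5 = 80; x1_5 = 252; y1_5 = 128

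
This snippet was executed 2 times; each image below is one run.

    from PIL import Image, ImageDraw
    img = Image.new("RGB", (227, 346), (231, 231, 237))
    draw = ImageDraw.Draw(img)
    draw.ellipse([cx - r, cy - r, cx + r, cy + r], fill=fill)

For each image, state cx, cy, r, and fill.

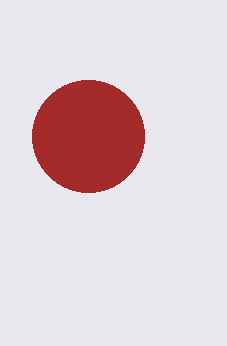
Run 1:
cx = 88
cy = 136
r = 56
fill = 'brown'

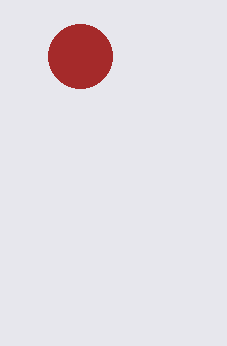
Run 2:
cx = 80; cy = 56; r = 32; fill = 'brown'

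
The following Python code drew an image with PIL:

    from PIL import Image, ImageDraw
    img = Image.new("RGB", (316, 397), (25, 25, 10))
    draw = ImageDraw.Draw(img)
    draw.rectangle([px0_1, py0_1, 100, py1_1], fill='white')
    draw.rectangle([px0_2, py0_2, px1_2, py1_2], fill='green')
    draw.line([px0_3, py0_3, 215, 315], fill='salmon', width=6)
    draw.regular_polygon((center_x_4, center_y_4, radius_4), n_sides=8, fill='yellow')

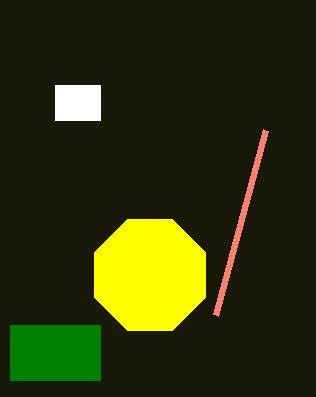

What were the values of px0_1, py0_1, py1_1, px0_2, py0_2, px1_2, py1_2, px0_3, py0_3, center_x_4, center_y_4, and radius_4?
px0_1 = 55
py0_1 = 85
py1_1 = 120
px0_2 = 10
py0_2 = 325
px1_2 = 100
py1_2 = 380
px0_3 = 265
py0_3 = 130
center_x_4 = 150
center_y_4 = 275
radius_4 = 60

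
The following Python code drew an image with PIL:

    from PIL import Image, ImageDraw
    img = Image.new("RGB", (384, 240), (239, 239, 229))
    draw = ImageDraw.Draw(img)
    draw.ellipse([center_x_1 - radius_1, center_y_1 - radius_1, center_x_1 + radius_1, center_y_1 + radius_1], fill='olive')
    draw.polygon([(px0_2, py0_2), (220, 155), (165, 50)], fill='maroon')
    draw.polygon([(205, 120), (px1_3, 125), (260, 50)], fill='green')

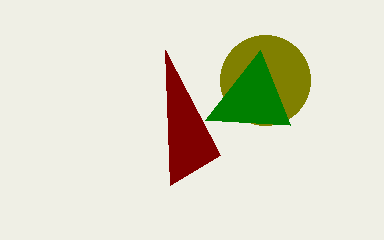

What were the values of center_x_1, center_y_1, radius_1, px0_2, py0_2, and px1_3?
center_x_1 = 265; center_y_1 = 80; radius_1 = 45; px0_2 = 170; py0_2 = 185; px1_3 = 290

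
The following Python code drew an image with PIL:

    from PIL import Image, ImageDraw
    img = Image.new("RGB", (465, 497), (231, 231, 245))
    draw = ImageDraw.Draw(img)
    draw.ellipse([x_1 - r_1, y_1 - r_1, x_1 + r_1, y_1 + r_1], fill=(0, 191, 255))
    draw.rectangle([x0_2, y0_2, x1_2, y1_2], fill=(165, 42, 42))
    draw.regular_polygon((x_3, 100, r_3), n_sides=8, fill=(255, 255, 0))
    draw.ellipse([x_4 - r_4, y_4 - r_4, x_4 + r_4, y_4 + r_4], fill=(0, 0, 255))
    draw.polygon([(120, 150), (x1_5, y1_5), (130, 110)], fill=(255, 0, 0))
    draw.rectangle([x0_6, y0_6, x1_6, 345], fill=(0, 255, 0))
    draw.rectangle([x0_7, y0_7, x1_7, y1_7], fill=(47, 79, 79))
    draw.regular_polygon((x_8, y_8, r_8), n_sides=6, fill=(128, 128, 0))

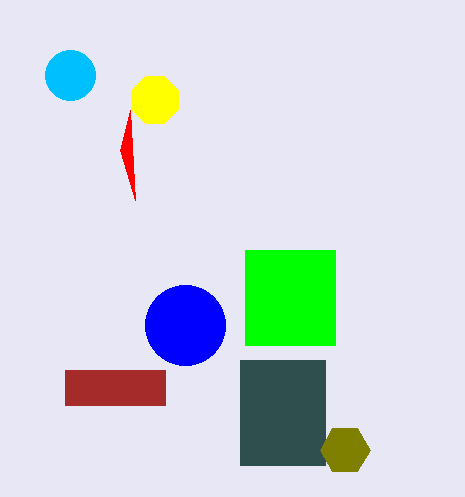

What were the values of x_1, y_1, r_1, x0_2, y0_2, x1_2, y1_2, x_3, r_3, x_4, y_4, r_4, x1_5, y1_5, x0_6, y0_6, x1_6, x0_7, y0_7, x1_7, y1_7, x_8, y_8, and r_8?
x_1 = 70; y_1 = 75; r_1 = 25; x0_2 = 65; y0_2 = 370; x1_2 = 165; y1_2 = 405; x_3 = 155; r_3 = 25; x_4 = 185; y_4 = 325; r_4 = 40; x1_5 = 135; y1_5 = 200; x0_6 = 245; y0_6 = 250; x1_6 = 335; x0_7 = 240; y0_7 = 360; x1_7 = 325; y1_7 = 465; x_8 = 345; y_8 = 450; r_8 = 25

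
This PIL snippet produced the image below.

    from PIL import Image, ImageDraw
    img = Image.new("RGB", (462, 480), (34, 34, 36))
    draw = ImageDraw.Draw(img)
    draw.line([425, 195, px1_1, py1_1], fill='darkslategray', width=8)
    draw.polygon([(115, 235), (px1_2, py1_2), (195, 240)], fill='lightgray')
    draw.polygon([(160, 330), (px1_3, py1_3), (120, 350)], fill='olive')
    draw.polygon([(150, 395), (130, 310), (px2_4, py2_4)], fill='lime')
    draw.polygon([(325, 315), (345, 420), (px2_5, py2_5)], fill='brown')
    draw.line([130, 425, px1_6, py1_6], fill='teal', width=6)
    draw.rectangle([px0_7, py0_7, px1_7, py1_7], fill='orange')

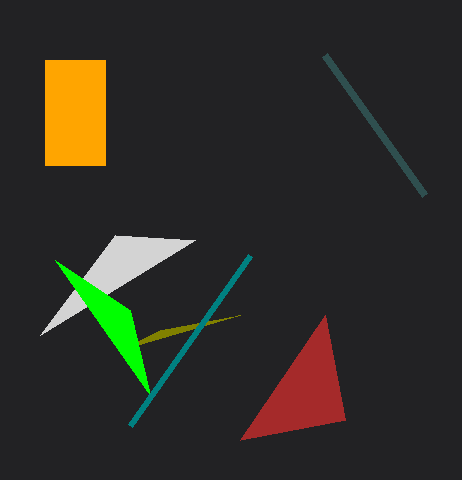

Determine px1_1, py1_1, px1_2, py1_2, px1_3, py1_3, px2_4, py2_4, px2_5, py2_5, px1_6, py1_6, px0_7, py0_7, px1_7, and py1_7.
px1_1 = 325
py1_1 = 55
px1_2 = 40
py1_2 = 335
px1_3 = 240
py1_3 = 315
px2_4 = 55
py2_4 = 260
px2_5 = 240
py2_5 = 440
px1_6 = 250
py1_6 = 255
px0_7 = 45
py0_7 = 60
px1_7 = 105
py1_7 = 165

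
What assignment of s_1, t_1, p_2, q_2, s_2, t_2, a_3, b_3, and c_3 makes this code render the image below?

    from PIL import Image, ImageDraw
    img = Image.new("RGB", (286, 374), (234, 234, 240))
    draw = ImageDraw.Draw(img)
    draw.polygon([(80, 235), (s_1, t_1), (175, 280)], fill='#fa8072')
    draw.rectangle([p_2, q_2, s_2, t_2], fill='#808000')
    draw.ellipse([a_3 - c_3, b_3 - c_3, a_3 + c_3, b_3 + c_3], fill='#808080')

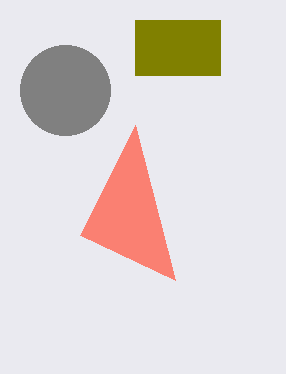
s_1 = 135
t_1 = 125
p_2 = 135
q_2 = 20
s_2 = 220
t_2 = 75
a_3 = 65
b_3 = 90
c_3 = 45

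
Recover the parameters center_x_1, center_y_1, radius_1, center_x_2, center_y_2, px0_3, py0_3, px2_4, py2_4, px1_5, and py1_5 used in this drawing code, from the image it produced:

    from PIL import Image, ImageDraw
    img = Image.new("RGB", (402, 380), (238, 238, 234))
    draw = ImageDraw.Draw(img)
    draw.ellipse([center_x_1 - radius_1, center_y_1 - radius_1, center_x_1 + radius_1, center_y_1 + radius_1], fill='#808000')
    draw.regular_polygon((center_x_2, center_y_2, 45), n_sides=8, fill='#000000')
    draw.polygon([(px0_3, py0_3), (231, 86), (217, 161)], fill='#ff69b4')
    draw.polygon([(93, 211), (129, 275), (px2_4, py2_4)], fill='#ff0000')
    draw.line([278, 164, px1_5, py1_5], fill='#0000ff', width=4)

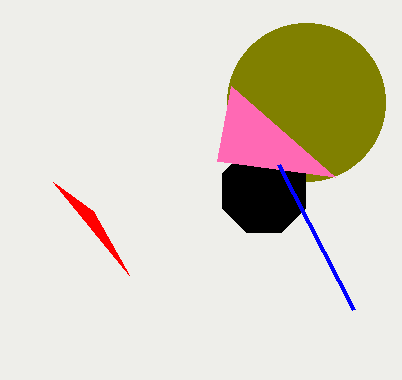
center_x_1 = 306
center_y_1 = 102
radius_1 = 79
center_x_2 = 264
center_y_2 = 191
px0_3 = 335
py0_3 = 177
px2_4 = 53
py2_4 = 182
px1_5 = 353
py1_5 = 309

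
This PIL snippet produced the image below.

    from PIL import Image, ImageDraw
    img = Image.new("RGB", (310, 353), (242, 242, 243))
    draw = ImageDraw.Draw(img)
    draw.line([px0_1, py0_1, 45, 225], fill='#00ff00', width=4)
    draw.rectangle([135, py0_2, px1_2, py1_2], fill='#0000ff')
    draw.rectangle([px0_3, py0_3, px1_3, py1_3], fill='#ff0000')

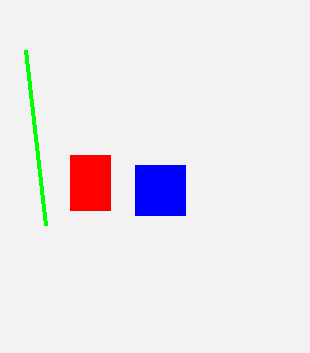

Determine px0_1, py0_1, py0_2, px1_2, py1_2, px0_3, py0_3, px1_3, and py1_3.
px0_1 = 25; py0_1 = 50; py0_2 = 165; px1_2 = 185; py1_2 = 215; px0_3 = 70; py0_3 = 155; px1_3 = 110; py1_3 = 210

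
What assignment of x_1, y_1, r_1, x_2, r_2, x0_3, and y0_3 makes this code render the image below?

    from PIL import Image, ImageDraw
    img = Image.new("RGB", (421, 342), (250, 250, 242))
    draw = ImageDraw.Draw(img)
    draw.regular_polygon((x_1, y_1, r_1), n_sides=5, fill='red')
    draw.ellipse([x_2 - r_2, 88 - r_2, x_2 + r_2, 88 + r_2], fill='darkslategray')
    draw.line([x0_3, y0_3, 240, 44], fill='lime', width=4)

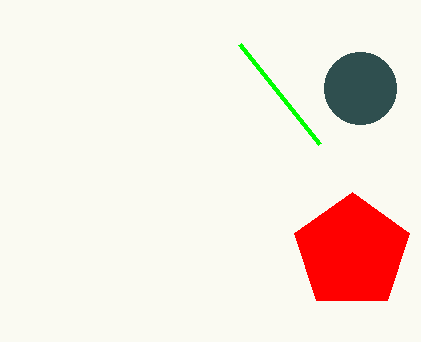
x_1 = 352, y_1 = 252, r_1 = 60, x_2 = 360, r_2 = 36, x0_3 = 320, y0_3 = 144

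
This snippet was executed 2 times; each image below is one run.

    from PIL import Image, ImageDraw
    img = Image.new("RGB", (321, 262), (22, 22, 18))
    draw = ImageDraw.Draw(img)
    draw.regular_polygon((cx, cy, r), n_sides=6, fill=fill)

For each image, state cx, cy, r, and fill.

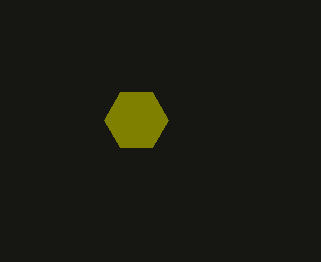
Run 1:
cx = 136
cy = 120
r = 32
fill = 'olive'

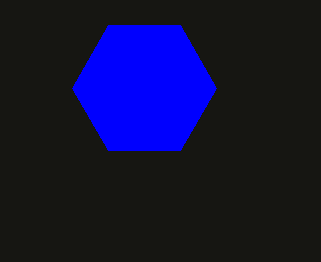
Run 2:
cx = 144
cy = 88
r = 72
fill = 'blue'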